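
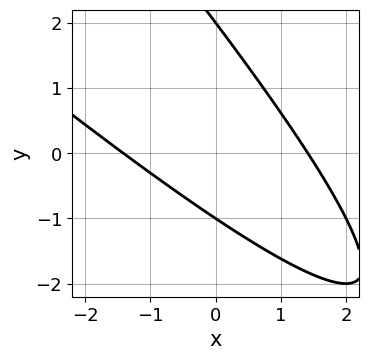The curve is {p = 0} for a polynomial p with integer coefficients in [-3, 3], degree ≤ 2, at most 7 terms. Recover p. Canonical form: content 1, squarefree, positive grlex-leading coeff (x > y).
1. The degree is 2 — no degree-1 curve has this shape.
2. Observable constraints: the y-axis gridline crossings are at y ∈ {-1, 2}.
3. The integer polynomial consistent with all of this is the stated p.

x^2 + 2*x*y + y^2 - y - 2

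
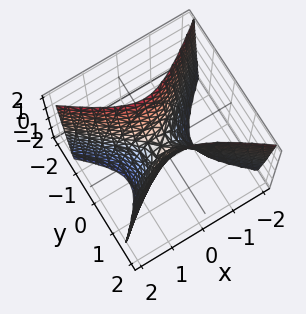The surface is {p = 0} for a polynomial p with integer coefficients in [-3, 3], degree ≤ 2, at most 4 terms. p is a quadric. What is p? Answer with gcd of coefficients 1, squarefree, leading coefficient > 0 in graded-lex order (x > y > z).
deg p = 2. A hyperbolic paraboloid; a quadric.
Symmetries: the y ↦ −y reflection is a symmetry, so y appears only in even powers; the x ↦ −x reflection is a symmetry, so x appears only in even powers.
Observable constraints: it meets the x-axis at x = 0 (among the integer gridlines); one y-axis crossing is at y = 0; it meets the z-axis at z = 0 (among the integer gridlines).
These observations pin down the coefficients.

2*x^2 - 3*y^2 + z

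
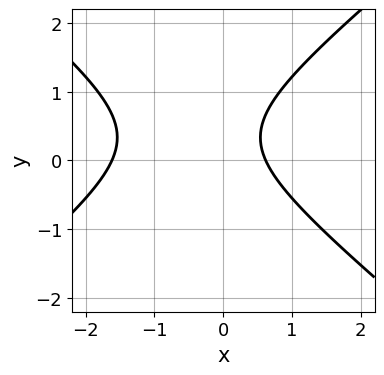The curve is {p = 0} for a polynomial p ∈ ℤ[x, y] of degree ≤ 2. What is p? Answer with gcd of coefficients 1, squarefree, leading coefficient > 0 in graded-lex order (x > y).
1. Degree: no degree-1 curve has this shape, so deg p = 2.
2. From the axis intercepts and sections: no y-intercept at any integer in the box.
3. Matching integer coefficients to the picture gives p.

2*x^2 - 3*y^2 + 2*x + 2*y - 2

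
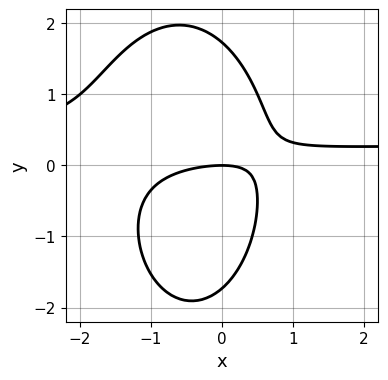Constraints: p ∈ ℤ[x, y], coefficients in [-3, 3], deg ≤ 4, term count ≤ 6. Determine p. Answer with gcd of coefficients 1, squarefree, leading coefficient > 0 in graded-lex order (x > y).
3*x^2*y + y^3 - x^2 + 3*x*y - 3*y

1. The degree is 3 — no degree-2 curve has this shape.
2. Checking where it meets the axes: it meets the x-axis at x = 0 (among the integer gridlines); it meets the y-axis at y = 0 (among the integer gridlines).
3. Assembling these constraints gives the stated polynomial.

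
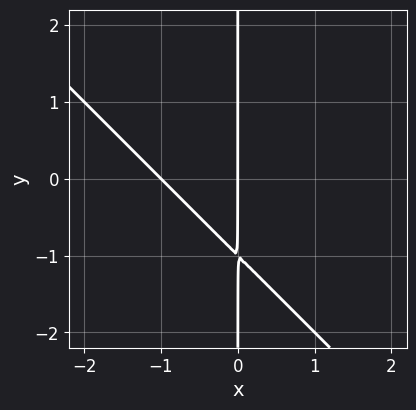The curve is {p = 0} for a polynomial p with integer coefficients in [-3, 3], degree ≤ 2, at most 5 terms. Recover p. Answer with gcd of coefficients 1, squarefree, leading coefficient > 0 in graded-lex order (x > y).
x^2 + x*y + x

Degree: a generic line meets the curve in up to 2 points, so deg p = 2.
Observable constraints: the x-axis gridline crossings are at x ∈ {-1, 0}; every point of the y-axis in the box is on the curve.
Matching integer coefficients to the picture gives p.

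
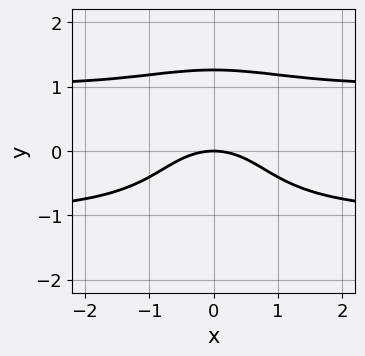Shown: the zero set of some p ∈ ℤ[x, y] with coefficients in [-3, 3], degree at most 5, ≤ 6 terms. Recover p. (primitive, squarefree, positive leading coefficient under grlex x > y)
First, deg p = 4. No degree-3 curve has this shape.
Then, symmetries: the x ↦ −x reflection is a symmetry, so x appears only in even powers.
Then, checking where it meets the axes: one y-axis crossing is at y = 0; one x-axis crossing is at x = 0.
Finally, fitting integer coefficients to these (and the overall shape) gives p.

x^2*y^2 + y^4 - x^2 - 2*y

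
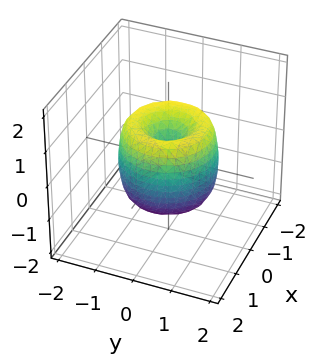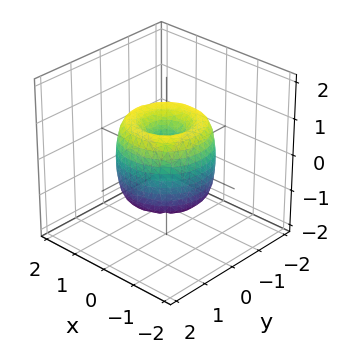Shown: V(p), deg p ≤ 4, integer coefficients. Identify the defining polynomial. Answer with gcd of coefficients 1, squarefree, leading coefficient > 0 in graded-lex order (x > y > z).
(a) Degree: the shape is more complex than any degree-3 surface, so deg p = 4.
(b) By symmetry, the z-axis is an axis of rotation, so x and y enter only as x² + y².
(c) Against the integer gridlines: a circular section at z = 1 has radius between 0 and 1; one y-axis crossing is at y = 0; it meets the x-axis at x = 0 (among the integer gridlines); one z-axis crossing is at z = 0.
(d) Fitting integer coefficients to these (and the overall shape) gives p.

2*x^4 + 4*x^2*y^2 + 2*y^4 - 3*x^2 - 3*y^2 + z^2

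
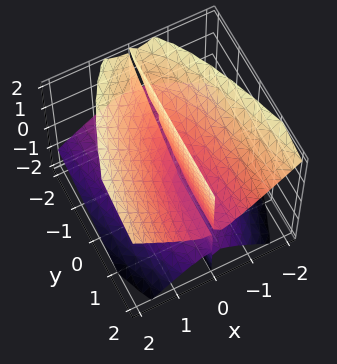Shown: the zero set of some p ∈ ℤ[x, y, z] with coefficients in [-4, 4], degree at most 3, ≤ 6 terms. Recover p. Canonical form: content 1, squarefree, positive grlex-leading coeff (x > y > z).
3*x^3 - 2*x*y*z - 3*x*z^2 + x*z

First, the picture has 3 separate pieces.
Next, the degree is 3 — no degree-2 surface has this shape.
Next, from the visible intercepts: every point of the z-axis in the box is on the surface; the visible y-axis segment lies entirely on the surface; one x-axis crossing is at x = 0.
Finally, matching integer coefficients to the picture gives p.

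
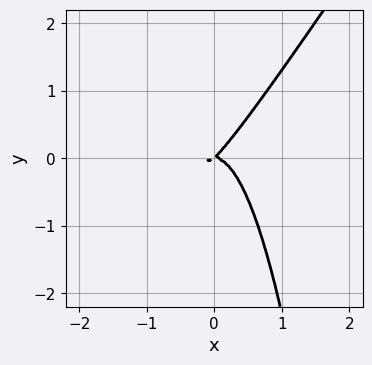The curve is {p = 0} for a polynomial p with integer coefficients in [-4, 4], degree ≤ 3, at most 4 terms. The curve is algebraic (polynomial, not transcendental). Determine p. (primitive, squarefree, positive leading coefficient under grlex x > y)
3*x^3 - 2*x^2*y + x*y - y^2

(a) Degree: no degree-2 curve has this shape, so deg p = 3.
(b) From the axis intercepts and sections: one y-axis crossing is at y = 0; it crosses the x-axis at the gridline x = 0.
(c) Fitting integer coefficients to these (and the overall shape) gives p.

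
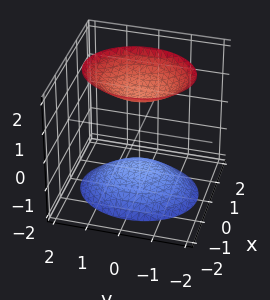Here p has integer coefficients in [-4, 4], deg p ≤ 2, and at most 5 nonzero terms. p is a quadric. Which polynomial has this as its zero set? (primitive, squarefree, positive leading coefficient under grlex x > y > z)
3*x^2 + 2*y^2 - 2*z^2 + 3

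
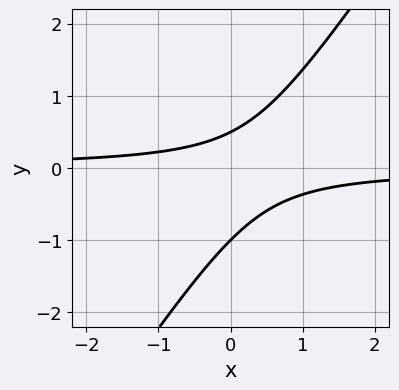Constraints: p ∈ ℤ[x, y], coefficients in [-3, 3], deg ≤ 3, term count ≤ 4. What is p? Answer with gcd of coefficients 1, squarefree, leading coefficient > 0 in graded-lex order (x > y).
3*x*y - 2*y^2 - y + 1

Degree: no degree-1 curve has this shape, so deg p = 2.
Checking where it meets the axes: it crosses the y-axis at the gridline y = -1; it misses every integer gridline on the x-axis.
Together with the visible shape, these determine p as stated.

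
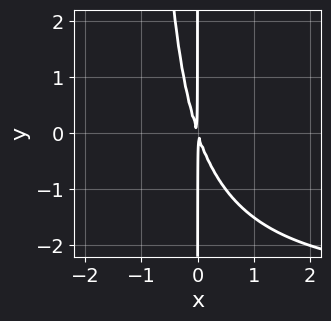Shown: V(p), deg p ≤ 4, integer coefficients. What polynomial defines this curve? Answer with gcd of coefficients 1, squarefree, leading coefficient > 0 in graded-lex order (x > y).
x^2*y + 3*x^2 + x*y

1. deg p = 3. No degree-2 curve has this shape.
2. Against the integer gridlines: every point of the y-axis in the box is on the curve.
3. Solving for integer coefficients yields p as stated.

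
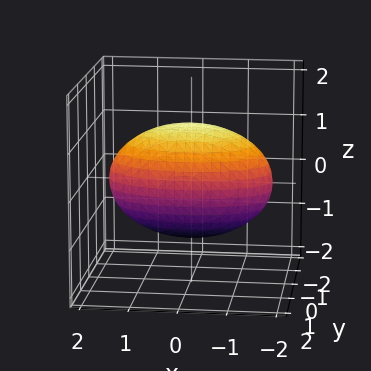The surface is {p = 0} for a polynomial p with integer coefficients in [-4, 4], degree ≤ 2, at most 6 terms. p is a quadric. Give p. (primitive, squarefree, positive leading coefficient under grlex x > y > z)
x^2 + 3*y^2 + 2*z^2 - 3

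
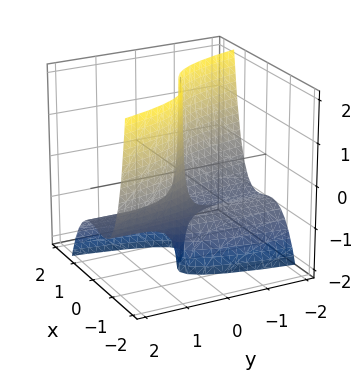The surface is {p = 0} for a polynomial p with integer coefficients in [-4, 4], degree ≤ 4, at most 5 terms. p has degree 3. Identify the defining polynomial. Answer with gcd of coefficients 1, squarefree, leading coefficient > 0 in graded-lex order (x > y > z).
(a) deg p = 3.
(b) From the visible intercepts: the visible z-axis segment lies entirely on the surface; it meets the y-axis at y = 0 (among the integer gridlines); one x-axis crossing is at x = 0.
(c) These observations pin down the coefficients.

3*x^3 + x*z + 2*y*z + 2*y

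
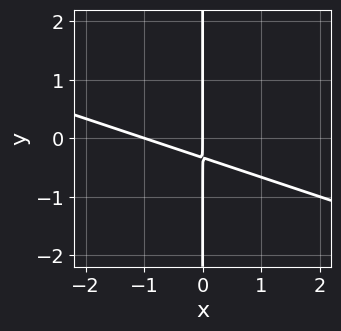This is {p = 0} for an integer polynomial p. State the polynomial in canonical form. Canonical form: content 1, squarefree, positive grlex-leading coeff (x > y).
x^2 + 3*x*y + x

1. deg p = 2. A generic line meets the curve in up to 2 points.
2. From the visible intercepts: the visible y-axis segment lies entirely on the curve; the x-axis gridline crossings are at x ∈ {-1, 0}.
3. Putting this together gives p.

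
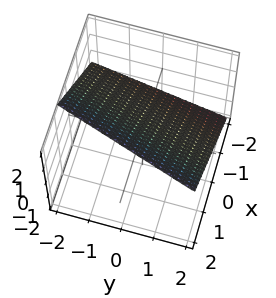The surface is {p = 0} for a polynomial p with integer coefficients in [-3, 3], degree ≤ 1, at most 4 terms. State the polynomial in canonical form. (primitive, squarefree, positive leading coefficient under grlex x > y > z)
1. Degree: every cross-section is a straight line — this is a plane, so deg p = 1.
2. Against the integer gridlines: one y-axis crossing is at y = 2.
3. Assembling these constraints gives the stated polynomial.

3*x - y - 3*z + 2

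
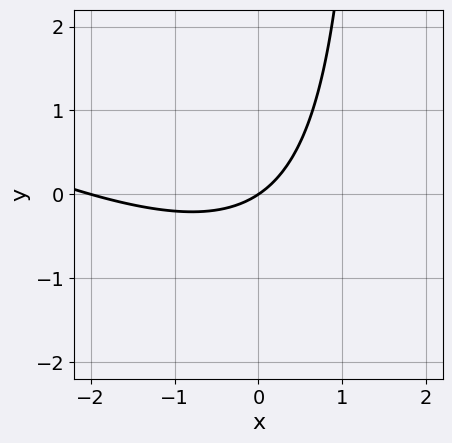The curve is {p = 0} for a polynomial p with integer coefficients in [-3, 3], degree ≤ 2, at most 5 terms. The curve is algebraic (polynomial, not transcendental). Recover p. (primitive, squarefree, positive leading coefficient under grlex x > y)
First, degree: no degree-1 curve has this shape, so deg p = 2.
Then, from the axis intercepts and sections: among the integer gridlines, it crosses the x-axis at x ∈ {-2, 0}; one y-axis crossing is at y = 0.
Finally, the integer polynomial consistent with all of this is the stated p.

x^2 + 2*x*y + 2*x - 3*y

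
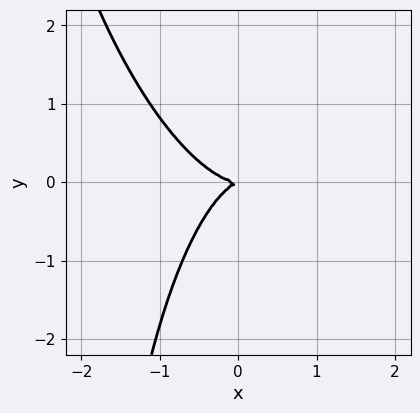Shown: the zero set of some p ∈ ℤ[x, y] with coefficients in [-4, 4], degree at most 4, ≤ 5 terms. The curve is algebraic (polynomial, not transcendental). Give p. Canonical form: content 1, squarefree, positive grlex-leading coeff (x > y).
(a) The degree is 3 — a generic line meets the curve in up to 3 points.
(b) From the axis intercepts and sections: it meets the x-axis at x = 0 (among the integer gridlines); one y-axis crossing is at y = 0.
(c) Matching integer coefficients to the picture gives p.

3*x^3 + x^2*y + x*y^2 - x*y + 3*y^2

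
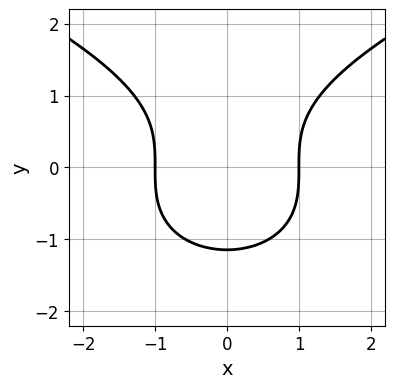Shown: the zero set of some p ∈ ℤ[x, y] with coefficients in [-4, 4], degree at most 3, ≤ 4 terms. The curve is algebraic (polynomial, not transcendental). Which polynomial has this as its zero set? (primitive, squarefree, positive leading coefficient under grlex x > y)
(a) Degree: the shape is more complex than any degree-2 curve, so deg p = 3.
(b) Symmetries: the x ↦ −x reflection is a symmetry, so x appears only in even powers.
(c) Reading off the gridlines: the x-axis gridline crossings are at x ∈ {-1, 1}.
(d) These observations pin down the coefficients.

2*y^3 - 3*x^2 + 3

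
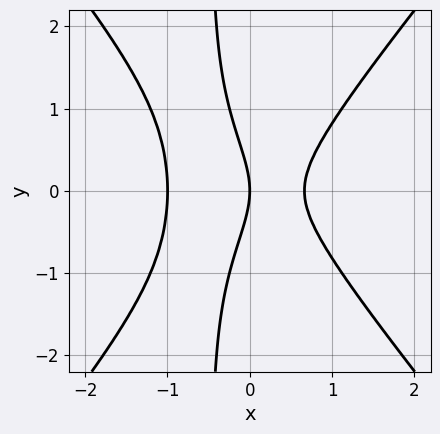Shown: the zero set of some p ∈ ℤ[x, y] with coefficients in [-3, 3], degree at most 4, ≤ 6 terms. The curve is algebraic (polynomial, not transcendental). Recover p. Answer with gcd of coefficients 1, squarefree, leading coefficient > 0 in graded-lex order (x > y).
3*x^3 - 2*x*y^2 + x^2 - y^2 - 2*x

First, deg p = 3. A generic line meets the curve in up to 3 points.
Next, symmetries: it's symmetric under y → −y, forcing even powers of y.
Next, from the visible intercepts: it meets the y-axis at y = 0 (among the integer gridlines); the x-axis gridline crossings are at x ∈ {-1, 0}.
Finally, solving for integer coefficients yields p as stated.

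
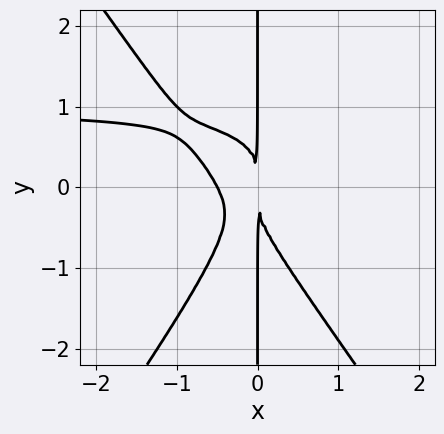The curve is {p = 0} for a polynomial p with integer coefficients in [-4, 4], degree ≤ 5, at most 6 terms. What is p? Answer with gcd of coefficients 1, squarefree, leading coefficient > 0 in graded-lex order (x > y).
First, the degree is 4 — the shape is more complex than any degree-3 curve.
Then, from the axis intercepts and sections: every point of the y-axis in the box is on the curve.
Finally, together with the visible shape, these determine p as stated.

2*x^3*y - x*y^3 - 2*x^3 - x^2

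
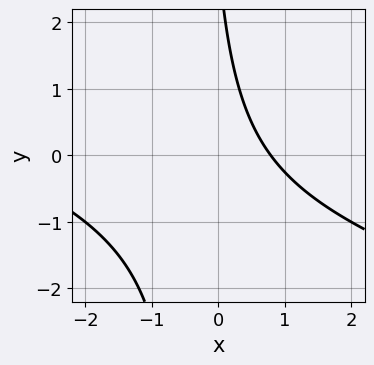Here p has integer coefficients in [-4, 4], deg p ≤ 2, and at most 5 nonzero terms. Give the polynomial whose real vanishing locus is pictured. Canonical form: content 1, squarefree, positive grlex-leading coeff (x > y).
x^2 + 3*x*y + 3*x + y - 3

First, deg p = 2. The shape is more complex than any degree-1 curve.
Then, observable constraints: it misses every integer gridline on the y-axis.
Finally, matching integer coefficients to the picture gives p.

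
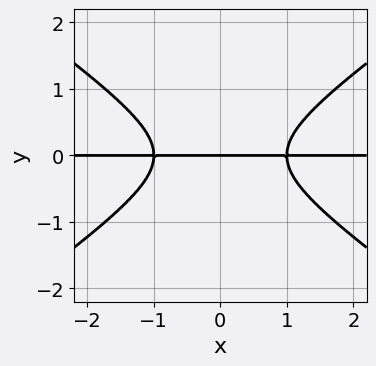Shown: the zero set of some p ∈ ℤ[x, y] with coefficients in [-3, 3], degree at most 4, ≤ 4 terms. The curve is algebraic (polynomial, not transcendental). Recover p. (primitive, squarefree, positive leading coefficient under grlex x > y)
x^2*y - 2*y^3 - y

1. deg p = 3. A generic line meets the curve in up to 3 points.
2. Symmetries: it's symmetric under x → −x, forcing even powers of x.
3. From the visible intercepts: it crosses the y-axis at the gridline y = 0; the visible x-axis segment lies entirely on the curve.
4. Matching integer coefficients to the picture gives p.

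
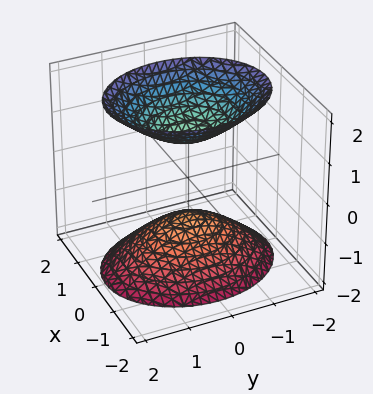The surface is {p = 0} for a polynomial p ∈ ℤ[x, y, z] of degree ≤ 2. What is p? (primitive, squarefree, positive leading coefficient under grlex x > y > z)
(a) There are 2 components.
(b) The degree is 2 — two separate bowl-shaped sheets opening away from each other; a quadric.
(c) Symmetries: mirror symmetry x ↦ −x ⇒ only even powers of x; the y ↦ −y reflection is a symmetry, so y appears only in even powers; the z ↦ −z reflection is a symmetry, so z appears only in even powers.
(d) From the visible intercepts: it misses every integer gridline on the y-axis; it misses every integer gridline on the x-axis.
(e) Solving for integer coefficients yields p as stated.

3*x^2 + 2*y^2 - 2*z^2 + 2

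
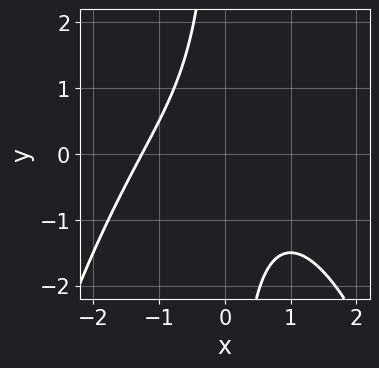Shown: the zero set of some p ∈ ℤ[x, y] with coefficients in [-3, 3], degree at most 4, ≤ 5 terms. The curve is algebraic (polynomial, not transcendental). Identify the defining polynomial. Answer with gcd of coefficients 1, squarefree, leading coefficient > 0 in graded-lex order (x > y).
x^3 + 2*x*y + 2

First, degree: no degree-2 curve has this shape, so deg p = 3.
Next, reading off the gridlines: no y-intercept at any integer in the box.
Finally, these observations pin down the coefficients.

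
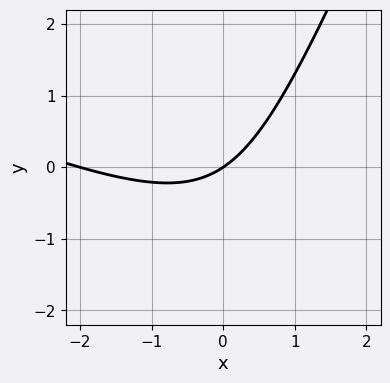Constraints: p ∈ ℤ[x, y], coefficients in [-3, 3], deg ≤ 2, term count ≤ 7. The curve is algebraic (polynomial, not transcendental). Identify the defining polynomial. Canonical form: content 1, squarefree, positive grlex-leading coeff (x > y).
deg p = 2. No degree-1 curve has this shape.
From the axis intercepts and sections: it crosses the y-axis at the gridline y = 0; the x-axis gridline crossings are at x ∈ {-2, 0}.
Matching integer coefficients to the picture gives p.

x^2 + 2*x*y - y^2 + 2*x - 3*y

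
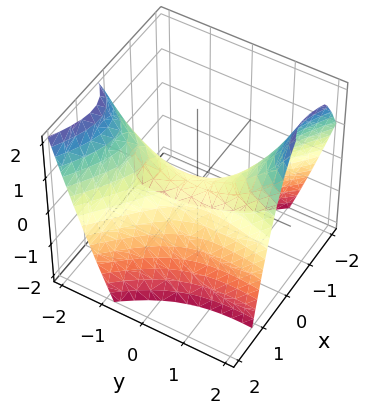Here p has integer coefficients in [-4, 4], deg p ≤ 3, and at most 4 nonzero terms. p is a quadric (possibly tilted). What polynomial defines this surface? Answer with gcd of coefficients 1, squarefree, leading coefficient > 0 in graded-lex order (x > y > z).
3*x^2 + 3*x*y - y^2 + 3*z

1. deg p = 2. No degree-1 surface has this shape.
2. Against the integer gridlines: it crosses the z-axis at the gridline z = 0; one x-axis crossing is at x = 0; it crosses the y-axis at the gridline y = 0.
3. Together with the visible shape, these determine p as stated.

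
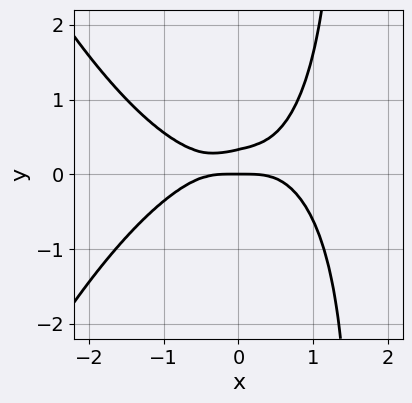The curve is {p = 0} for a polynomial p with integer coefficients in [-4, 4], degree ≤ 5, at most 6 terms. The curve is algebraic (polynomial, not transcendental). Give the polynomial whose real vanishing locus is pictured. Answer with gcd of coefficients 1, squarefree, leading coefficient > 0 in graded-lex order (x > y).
x^4 + 2*x*y^2 - 3*y^2 + y

(a) deg p = 4.
(b) From the visible intercepts: it meets the y-axis at y = 0 (among the integer gridlines); it meets the x-axis at x = 0 (among the integer gridlines).
(c) Putting this together gives p.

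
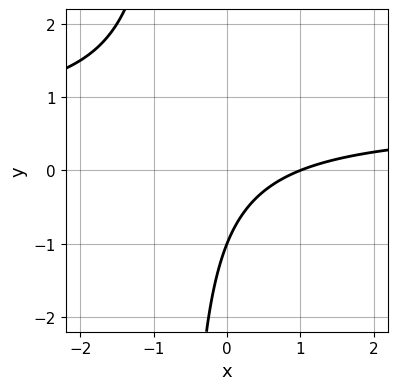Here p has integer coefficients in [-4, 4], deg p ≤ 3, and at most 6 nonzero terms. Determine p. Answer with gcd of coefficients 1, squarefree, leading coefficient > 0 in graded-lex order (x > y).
3*x*y - 2*x + 2*y + 2

1. deg p = 2.
2. From the visible intercepts: it meets the y-axis at y = -1 (among the integer gridlines); it meets the x-axis at x = 1 (among the integer gridlines).
3. These observations pin down the coefficients.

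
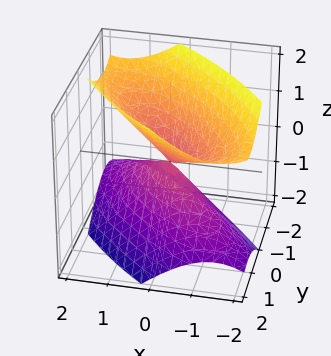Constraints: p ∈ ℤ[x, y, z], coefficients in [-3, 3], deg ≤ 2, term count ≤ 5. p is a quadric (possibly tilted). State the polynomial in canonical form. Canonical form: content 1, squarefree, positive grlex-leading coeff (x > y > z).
(a) The picture has 2 separate pieces. Treating them together as one polynomial.
(b) deg p = 2. The shape is more complex than any degree-1 surface.
(c) From the axis intercepts and sections: it crosses the y-axis at the gridline y = 0; it meets the x-axis at x = 0 (among the integer gridlines); one z-axis crossing is at z = 0.
(d) Together with the visible shape, these determine p as stated.

2*x^2 + 3*x*y + 2*y^2 - 2*z^2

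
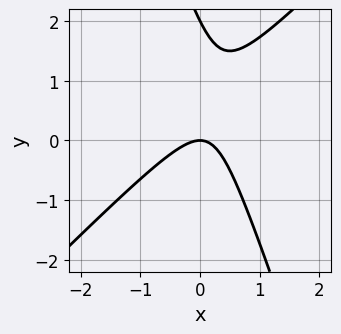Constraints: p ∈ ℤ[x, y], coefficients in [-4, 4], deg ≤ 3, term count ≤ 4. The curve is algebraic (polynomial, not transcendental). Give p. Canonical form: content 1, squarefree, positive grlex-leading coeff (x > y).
3*x^2 - 2*x*y - y^2 + 2*y

(a) deg p = 2.
(b) Against the integer gridlines: one x-axis crossing is at x = 0; among the integer gridlines, it crosses the y-axis at y ∈ {0, 2}.
(c) Together with the visible shape, these determine p as stated.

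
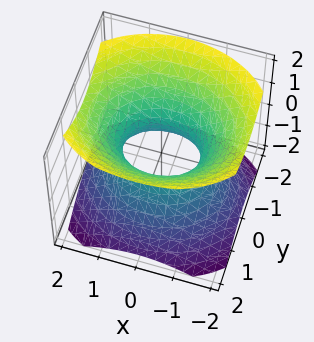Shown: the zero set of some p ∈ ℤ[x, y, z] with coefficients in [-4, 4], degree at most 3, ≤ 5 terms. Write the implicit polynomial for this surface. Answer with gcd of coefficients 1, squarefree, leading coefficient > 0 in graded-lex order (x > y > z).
The degree is 2 — one connected sheet with a waist; a quadric.
Symmetries: it's symmetric under z → −z, forcing even powers of z; the x ↦ −x reflection is a symmetry, so x appears only in even powers; the y ↦ −y reflection is a symmetry, so y appears only in even powers.
Reading off the gridlines: no z-intercept at any integer in the box; the x-axis gridline crossings are at x ∈ {-1, 1}.
Fitting integer coefficients to these (and the overall shape) gives p.

2*x^2 + 3*y^2 - 3*z^2 - 2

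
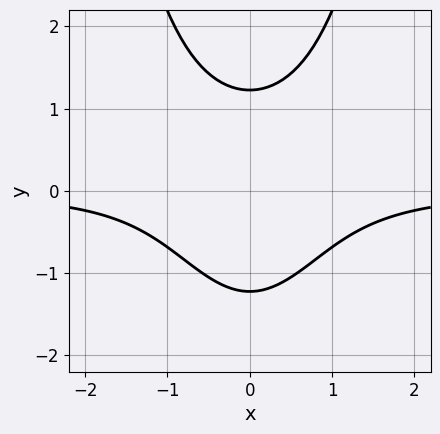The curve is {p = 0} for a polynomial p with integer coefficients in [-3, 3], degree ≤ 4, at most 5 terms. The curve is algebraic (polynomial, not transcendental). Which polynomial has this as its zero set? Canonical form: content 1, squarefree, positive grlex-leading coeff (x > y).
1. Degree: the shape is more complex than any degree-2 curve, so deg p = 3.
2. Symmetries: the x ↦ −x reflection is a symmetry, so x appears only in even powers.
3. Reading off the gridlines: the curve avoids every integer x-axis point in the box.
4. Matching integer coefficients to the picture gives p.

3*x^2*y - 2*y^2 + 3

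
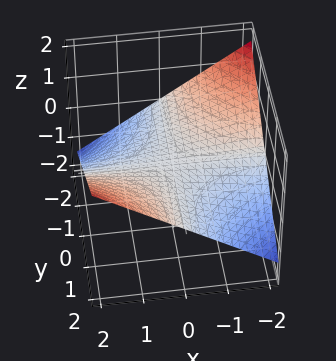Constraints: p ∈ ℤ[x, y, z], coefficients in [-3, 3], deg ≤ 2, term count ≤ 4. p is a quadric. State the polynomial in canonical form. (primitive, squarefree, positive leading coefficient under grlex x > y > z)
First, degree: a hyperbolic paraboloid; a quadric, so deg p = 2.
Then, from the axis intercepts and sections: the visible x-axis segment lies entirely on the surface; it crosses the z-axis at the gridline z = 0; the visible y-axis segment lies entirely on the surface.
Finally, together with the visible shape, these determine p as stated.

x*y - 3*z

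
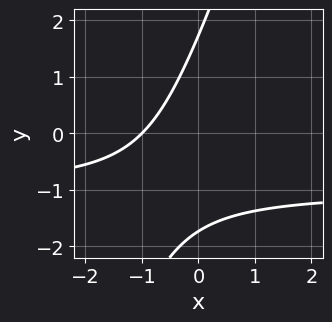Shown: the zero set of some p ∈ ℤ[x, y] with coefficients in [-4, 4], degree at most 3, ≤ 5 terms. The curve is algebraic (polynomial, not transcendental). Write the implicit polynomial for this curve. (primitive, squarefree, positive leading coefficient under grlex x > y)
1. The degree is 2 — no degree-1 curve has this shape.
2. Checking where it meets the axes: it crosses the x-axis at the gridline x = -1.
3. Solving for integer coefficients yields p as stated.

3*x*y - y^2 + 3*x + 3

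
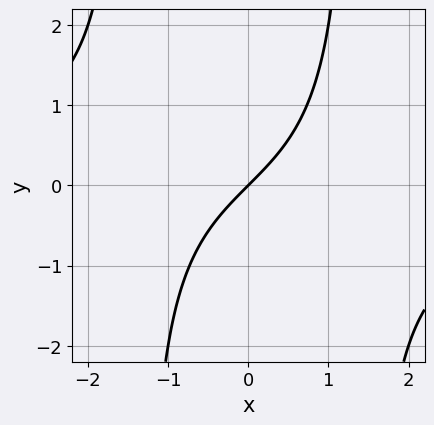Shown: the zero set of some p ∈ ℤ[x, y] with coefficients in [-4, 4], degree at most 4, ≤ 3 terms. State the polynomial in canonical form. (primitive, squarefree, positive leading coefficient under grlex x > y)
The degree is 3 — a generic line meets the curve in up to 3 points.
Against the integer gridlines: it crosses the x-axis at the gridline x = 0; one y-axis crossing is at y = 0.
Putting this together gives p.

x^2*y + 2*x - 2*y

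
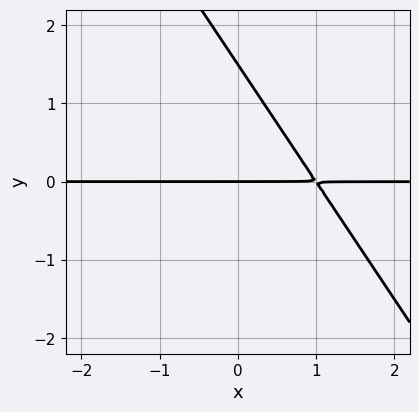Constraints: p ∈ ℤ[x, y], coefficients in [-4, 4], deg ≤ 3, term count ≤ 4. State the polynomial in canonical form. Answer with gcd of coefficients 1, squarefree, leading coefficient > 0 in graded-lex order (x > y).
1. The degree is 2 — no degree-1 curve has this shape.
2. Reading off the gridlines: every point of the x-axis in the box is on the curve; it crosses the y-axis at the gridline y = 0.
3. Fitting integer coefficients to these (and the overall shape) gives p.

3*x*y + 2*y^2 - 3*y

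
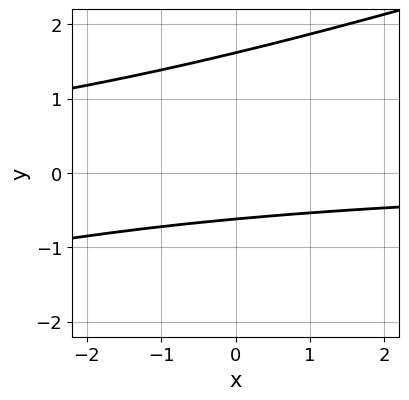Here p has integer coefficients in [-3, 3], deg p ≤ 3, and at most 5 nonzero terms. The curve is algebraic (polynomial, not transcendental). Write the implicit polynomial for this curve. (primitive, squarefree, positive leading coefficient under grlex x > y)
(a) The degree is 2 — a generic line meets the curve in up to 2 points.
(b) From the axis intercepts and sections: no x-intercept at any integer in the box.
(c) Putting this together gives p.

x*y - 3*y^2 + 3*y + 3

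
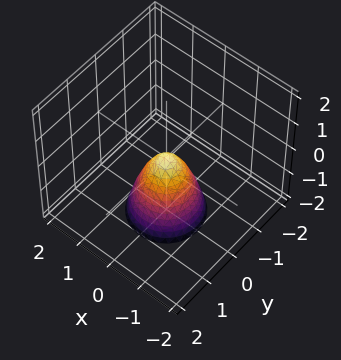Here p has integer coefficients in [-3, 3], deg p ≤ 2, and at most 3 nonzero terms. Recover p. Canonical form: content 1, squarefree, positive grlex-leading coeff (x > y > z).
1. The degree is 2 — a paraboloid; a quadric.
2. Symmetries: the surface is invariant under rotation about z: p = q(x² + y², z).
3. From the axis intercepts and sections: one x-axis crossing is at x = 0; one y-axis crossing is at y = 0.
4. Together with the visible shape, these determine p as stated.

2*x^2 + 2*y^2 + z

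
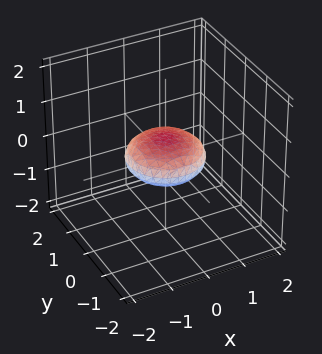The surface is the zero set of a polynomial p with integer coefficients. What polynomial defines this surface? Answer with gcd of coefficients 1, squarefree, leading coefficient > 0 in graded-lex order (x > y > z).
x^2 + y^2 + 3*z^2 - 1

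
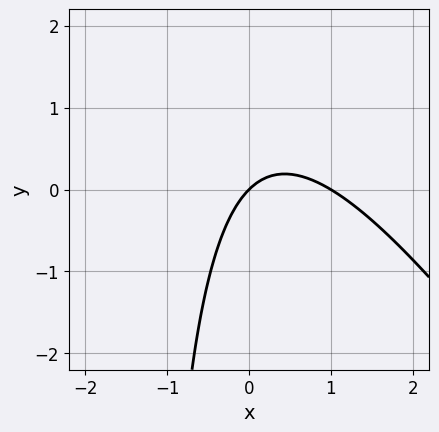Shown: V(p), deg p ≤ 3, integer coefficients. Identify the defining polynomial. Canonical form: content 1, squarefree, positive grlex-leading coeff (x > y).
3*x^2 + 2*x*y - 3*x + 3*y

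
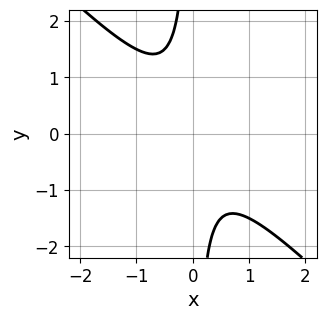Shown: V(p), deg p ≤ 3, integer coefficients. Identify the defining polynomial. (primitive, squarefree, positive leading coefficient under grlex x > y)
2*x^2 + 2*x*y + 1

(a) deg p = 2.
(b) Observable constraints: the curve avoids every integer x-axis point in the box; the curve avoids every integer y-axis point in the box.
(c) Assembling these constraints gives the stated polynomial.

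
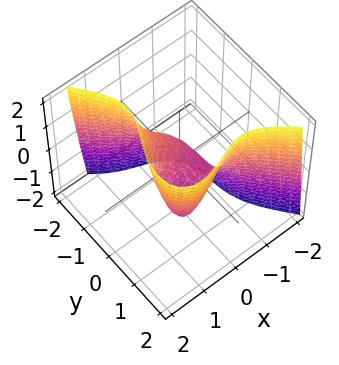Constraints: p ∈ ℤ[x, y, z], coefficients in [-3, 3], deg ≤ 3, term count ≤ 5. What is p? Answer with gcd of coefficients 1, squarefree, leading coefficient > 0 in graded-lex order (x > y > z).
First, the degree is 3 — a generic line meets the surface in up to 3 points.
Then, against the integer gridlines: one z-axis crossing is at z = 0; among the integer gridlines, it crosses the y-axis at y ∈ {-1, 0, 1}; it meets the x-axis at x = 0 (among the integer gridlines).
Finally, fitting integer coefficients to these (and the overall shape) gives p.

3*x^3 + 2*y^3 - 3*x*y - 2*y - 2*z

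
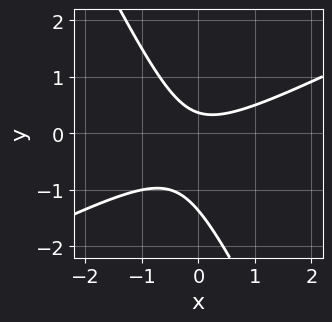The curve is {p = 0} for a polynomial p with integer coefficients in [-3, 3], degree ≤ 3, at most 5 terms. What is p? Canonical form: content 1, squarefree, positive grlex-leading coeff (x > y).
First, the degree is 2 — a generic line meets the curve in up to 2 points.
Then, from the axis intercepts and sections: the curve avoids every integer x-axis point in the box.
Finally, the integer polynomial consistent with all of this is the stated p.

2*x^2 - 3*x*y - 2*y^2 - 2*y + 1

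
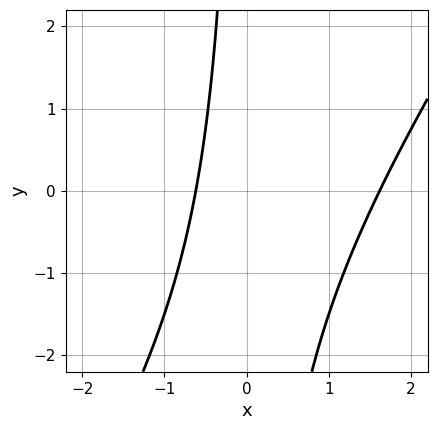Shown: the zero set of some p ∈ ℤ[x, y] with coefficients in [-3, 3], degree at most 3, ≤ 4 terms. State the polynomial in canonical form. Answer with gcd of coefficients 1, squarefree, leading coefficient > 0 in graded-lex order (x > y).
3*x^2 - 2*x*y - 3*x - 3

1. The degree is 2 — no degree-1 curve has this shape.
2. Checking where it meets the axes: it misses every integer gridline on the y-axis.
3. Matching integer coefficients to the picture gives p.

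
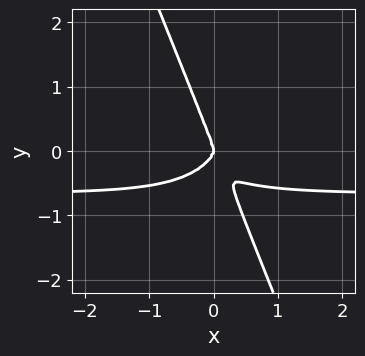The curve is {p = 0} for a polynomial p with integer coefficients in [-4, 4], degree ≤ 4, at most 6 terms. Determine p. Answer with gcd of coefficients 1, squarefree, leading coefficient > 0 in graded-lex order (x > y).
3*x^3*y + 2*x*y^3 + y^4 + 2*x^3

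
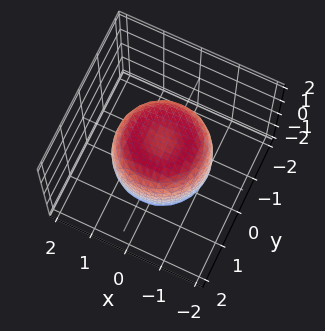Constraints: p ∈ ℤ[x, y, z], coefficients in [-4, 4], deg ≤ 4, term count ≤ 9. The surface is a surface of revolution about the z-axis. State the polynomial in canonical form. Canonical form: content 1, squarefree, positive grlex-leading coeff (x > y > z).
x^4 + 2*x^2*y^2 + y^4 - x^2 - y^2 + z^2 - 1

1. The degree is 4 — no degree-3 surface has this shape.
2. Symmetry: the z-axis is an axis of rotation, so x and y enter only as x² + y².
3. Observable constraints: a circular section at z = -1 has radius exactly 1; among the integer gridlines, it crosses the z-axis at z ∈ {-1, 1}.
4. Putting this together gives p.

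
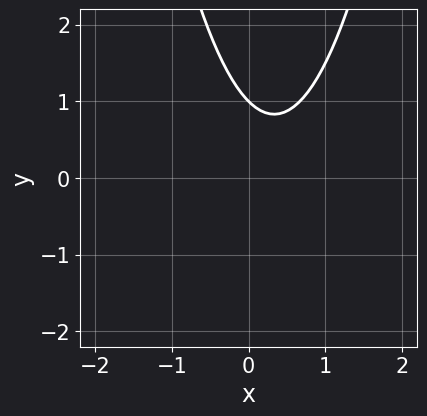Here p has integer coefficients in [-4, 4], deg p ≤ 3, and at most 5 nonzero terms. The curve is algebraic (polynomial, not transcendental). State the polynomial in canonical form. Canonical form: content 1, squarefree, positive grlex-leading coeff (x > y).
First, deg p = 2. The shape is more complex than any degree-1 curve.
Next, from the visible intercepts: one y-axis crossing is at y = 1; no x-intercept at any integer in the box.
Finally, assembling these constraints gives the stated polynomial.

3*x^2 - 2*x - 2*y + 2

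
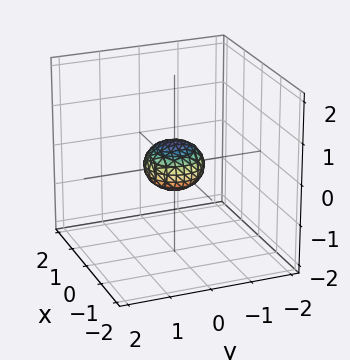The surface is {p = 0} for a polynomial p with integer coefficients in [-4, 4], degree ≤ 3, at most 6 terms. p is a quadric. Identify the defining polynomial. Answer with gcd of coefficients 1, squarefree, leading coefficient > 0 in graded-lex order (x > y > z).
2*x^2 + 2*y^2 + 3*z^2 - 1

First, the degree is 2 — bounded and convex; a quadric.
Then, symmetry: every cross-section ⟂ z is a circle, so x, y appear only via x² + y²; the z ↦ −z reflection is a symmetry, so z appears only in even powers.
Next, against the integer gridlines: a circular section at z = 0 has radius between 0 and 1.
Finally, assembling these constraints gives the stated polynomial.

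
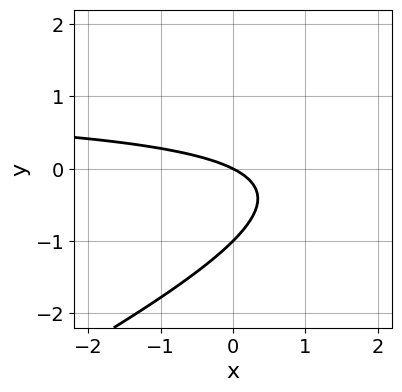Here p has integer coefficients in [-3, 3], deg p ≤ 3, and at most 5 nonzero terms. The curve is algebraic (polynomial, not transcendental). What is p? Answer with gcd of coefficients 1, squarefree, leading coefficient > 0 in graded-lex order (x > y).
1. deg p = 2. A generic line meets the curve in up to 2 points.
2. From the axis intercepts and sections: the y-axis gridline crossings are at y ∈ {-1, 0}; it crosses the x-axis at the gridline x = 0.
3. The integer polynomial consistent with all of this is the stated p.

x*y - 2*y^2 - x - 2*y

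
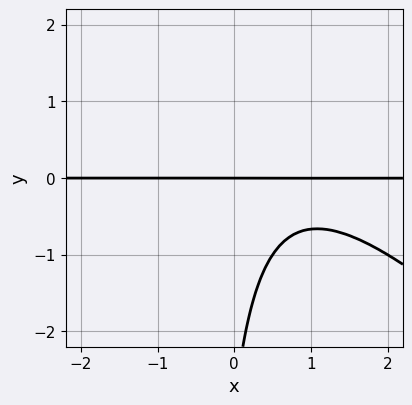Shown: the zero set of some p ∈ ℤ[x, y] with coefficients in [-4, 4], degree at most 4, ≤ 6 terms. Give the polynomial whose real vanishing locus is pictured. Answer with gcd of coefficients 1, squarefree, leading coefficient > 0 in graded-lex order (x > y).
2*x^2*y + 2*x*y^2 - 3*x*y + y^2 + 3*y

1. Degree: the shape is more complex than any degree-2 curve, so deg p = 3.
2. From the axis intercepts and sections: every point of the x-axis in the box is on the curve; it crosses the y-axis at the gridline y = 0.
3. These observations pin down the coefficients.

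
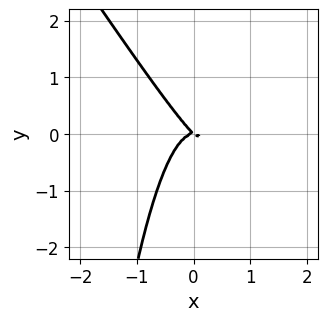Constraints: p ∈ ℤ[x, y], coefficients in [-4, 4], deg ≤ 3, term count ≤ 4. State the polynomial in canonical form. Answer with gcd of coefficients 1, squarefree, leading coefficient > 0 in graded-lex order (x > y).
First, deg p = 3.
Next, reading off the gridlines: one x-axis crossing is at x = 0; it meets the y-axis at y = 0 (among the integer gridlines).
Finally, assembling these constraints gives the stated polynomial.

3*x^3 + 2*x^2*y + x*y + y^2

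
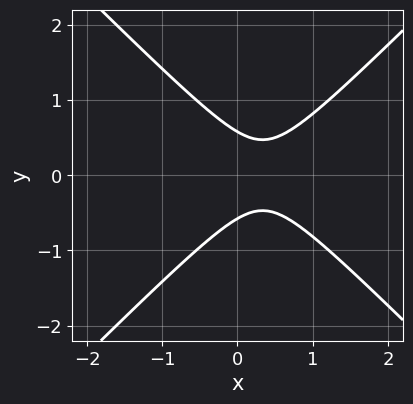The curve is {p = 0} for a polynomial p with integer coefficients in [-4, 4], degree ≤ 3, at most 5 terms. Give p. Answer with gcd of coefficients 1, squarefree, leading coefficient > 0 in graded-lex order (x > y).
3*x^2 - 3*y^2 - 2*x + 1

(a) The degree is 2 — no degree-1 curve has this shape.
(b) Symmetries: the y ↦ −y reflection is a symmetry, so y appears only in even powers.
(c) Checking where it meets the axes: the curve avoids every integer x-axis point in the box.
(d) Putting this together gives p.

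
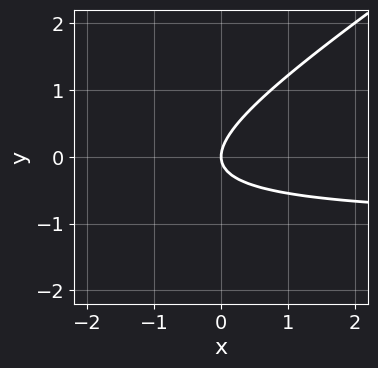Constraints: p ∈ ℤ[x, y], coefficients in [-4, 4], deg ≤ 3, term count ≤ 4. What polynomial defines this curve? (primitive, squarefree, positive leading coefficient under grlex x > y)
The degree is 2 — no degree-1 curve has this shape.
Observable constraints: it crosses the y-axis at the gridline y = 0; it crosses the x-axis at the gridline x = 0.
Assembling these constraints gives the stated polynomial.

2*x*y - 3*y^2 + 2*x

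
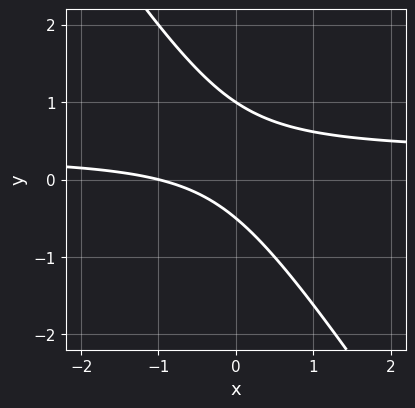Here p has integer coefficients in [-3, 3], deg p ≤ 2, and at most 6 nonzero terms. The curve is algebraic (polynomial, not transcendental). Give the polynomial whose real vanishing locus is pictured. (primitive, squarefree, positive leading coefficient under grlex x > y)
3*x*y + 2*y^2 - x - y - 1

1. Degree: a generic line meets the curve in up to 2 points, so deg p = 2.
2. From the visible intercepts: one x-axis crossing is at x = -1; it crosses the y-axis at the gridline y = 1.
3. Putting this together gives p.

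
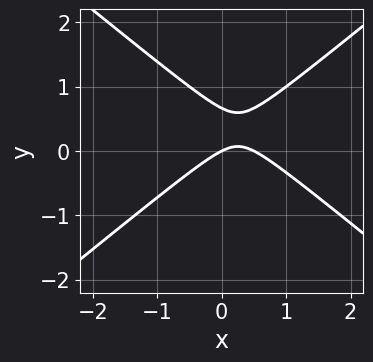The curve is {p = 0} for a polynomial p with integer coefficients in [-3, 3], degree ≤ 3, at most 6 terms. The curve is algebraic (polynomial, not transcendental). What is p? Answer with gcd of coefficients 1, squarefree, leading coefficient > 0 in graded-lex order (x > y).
2*x^2 - 3*y^2 - x + 2*y

First, degree: the shape is more complex than any degree-1 curve, so deg p = 2.
Next, observable constraints: it crosses the y-axis at the gridline y = 0; it crosses the x-axis at the gridline x = 0.
Finally, putting this together gives p.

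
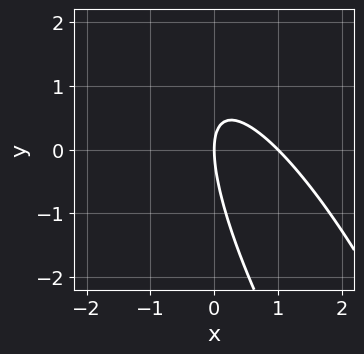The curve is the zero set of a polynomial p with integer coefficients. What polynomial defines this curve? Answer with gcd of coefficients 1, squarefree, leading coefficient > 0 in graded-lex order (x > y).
3*x^2 + 3*x*y + y^2 - 3*x

Degree: a generic line meets the curve in up to 2 points, so deg p = 2.
Against the integer gridlines: it crosses the y-axis at the gridline y = 0; the x-axis gridline crossings are at x ∈ {0, 1}.
Assembling these constraints gives the stated polynomial.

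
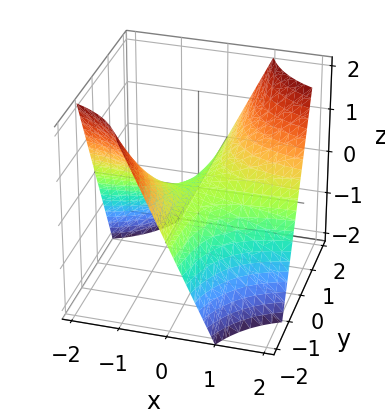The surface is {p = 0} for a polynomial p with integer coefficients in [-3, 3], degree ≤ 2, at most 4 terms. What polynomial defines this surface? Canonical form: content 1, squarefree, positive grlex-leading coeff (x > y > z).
x*y - z

1. The degree is 2 — a hyperbolic paraboloid; a quadric.
2. Reading off the gridlines: every point of the y-axis in the box is on the surface; the visible x-axis segment lies entirely on the surface; it meets the z-axis at z = 0 (among the integer gridlines).
3. These observations pin down the coefficients.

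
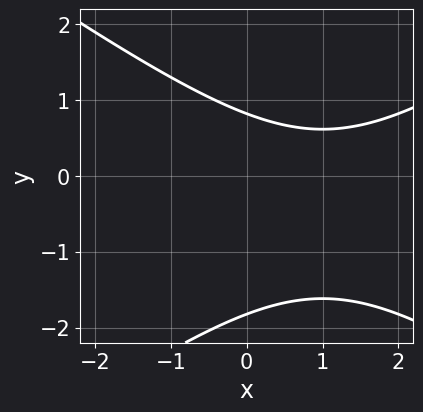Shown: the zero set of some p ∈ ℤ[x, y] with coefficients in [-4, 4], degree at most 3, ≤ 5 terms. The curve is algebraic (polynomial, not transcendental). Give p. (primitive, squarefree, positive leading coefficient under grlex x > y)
x^2 - 2*y^2 - 2*x - 2*y + 3

1. deg p = 2. No degree-1 curve has this shape.
2. From the axis intercepts and sections: it misses every integer gridline on the x-axis.
3. Fitting integer coefficients to these (and the overall shape) gives p.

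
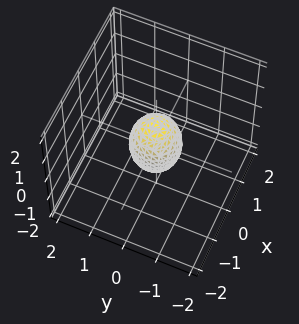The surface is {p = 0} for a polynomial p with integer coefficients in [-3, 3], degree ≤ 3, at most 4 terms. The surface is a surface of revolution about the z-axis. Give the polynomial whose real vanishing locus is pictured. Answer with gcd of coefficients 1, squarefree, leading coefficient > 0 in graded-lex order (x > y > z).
The degree is 2 — the shape is more complex than any degree-1 surface.
Symmetries: the surface is invariant under rotation about z: p = q(x² + y², z).
From the axis intercepts and sections: the z-axis gridline crossings are at z ∈ {-1, 1}; a circular section at z = 0 has radius between 0 and 1.
The integer polynomial consistent with all of this is the stated p.

2*x^2 + 2*y^2 + z^2 - 1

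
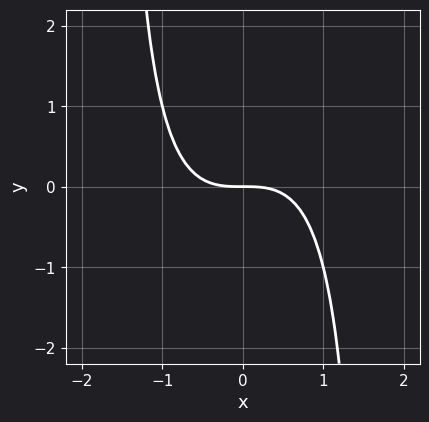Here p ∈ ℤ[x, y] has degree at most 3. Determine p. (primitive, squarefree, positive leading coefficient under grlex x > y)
2*x^3 - x^2*y + 3*y

1. deg p = 3. The shape is more complex than any degree-2 curve.
2. Observable constraints: one x-axis crossing is at x = 0; it crosses the y-axis at the gridline y = 0.
3. Together with the visible shape, these determine p as stated.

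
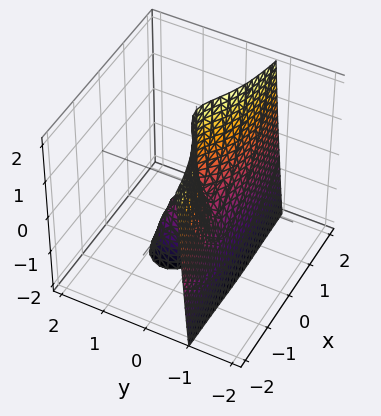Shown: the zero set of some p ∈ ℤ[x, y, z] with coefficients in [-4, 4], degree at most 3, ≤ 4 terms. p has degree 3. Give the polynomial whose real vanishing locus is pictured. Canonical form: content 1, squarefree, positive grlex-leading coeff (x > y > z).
First, there are 2 components.
Next, the degree is 3 — a generic line meets the surface in up to 3 points.
Then, observable constraints: one y-axis crossing is at y = 0; it meets the x-axis at x = 0 (among the integer gridlines).
Finally, putting this together gives p.

2*x^2*y + 2*y^3 + 2*x^2 + y*z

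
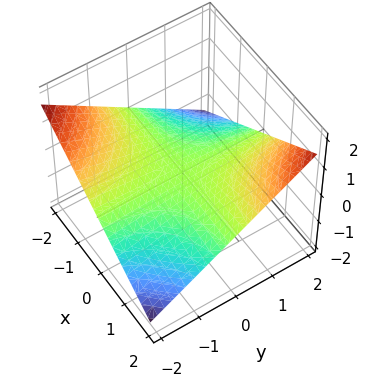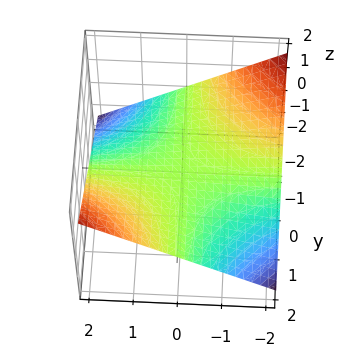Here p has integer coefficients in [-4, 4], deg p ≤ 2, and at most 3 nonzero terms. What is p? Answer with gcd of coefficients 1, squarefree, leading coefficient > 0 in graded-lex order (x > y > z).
Degree: a hyperbolic paraboloid; a quadric, so deg p = 2.
From the axis intercepts and sections: every point of the y-axis in the box is on the surface; every point of the x-axis in the box is on the surface; one z-axis crossing is at z = 0.
The integer polynomial consistent with all of this is the stated p.

x*y - 3*z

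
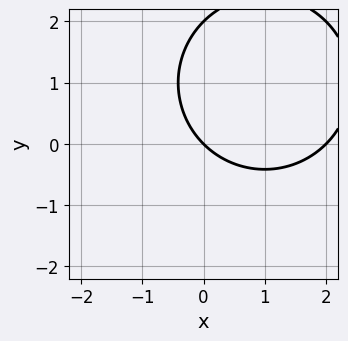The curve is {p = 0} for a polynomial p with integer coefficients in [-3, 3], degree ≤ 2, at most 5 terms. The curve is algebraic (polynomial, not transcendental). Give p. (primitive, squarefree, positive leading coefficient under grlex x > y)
x^2 + y^2 - 2*x - 2*y

The degree is 2 — the shape is more complex than any degree-1 curve.
From the axis intercepts and sections: the x-axis gridline crossings are at x ∈ {0, 2}; among the integer gridlines, it crosses the y-axis at y ∈ {0, 2}.
The integer polynomial consistent with all of this is the stated p.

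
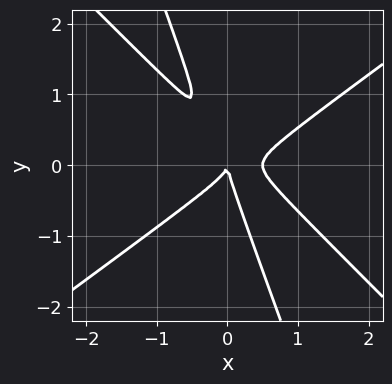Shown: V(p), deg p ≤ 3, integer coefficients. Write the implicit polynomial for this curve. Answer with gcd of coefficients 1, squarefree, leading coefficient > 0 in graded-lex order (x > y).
2*x^3 - 3*x*y^2 - y^3 - x^2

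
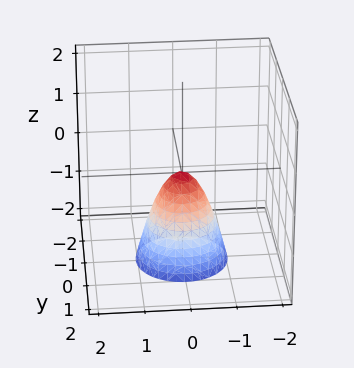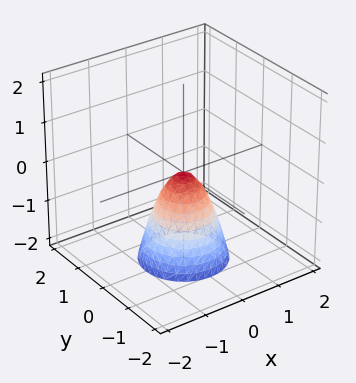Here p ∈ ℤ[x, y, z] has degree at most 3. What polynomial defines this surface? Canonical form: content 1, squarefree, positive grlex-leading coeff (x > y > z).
2*x^2 + 2*y^2 + z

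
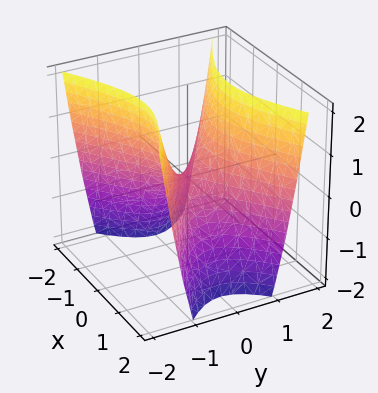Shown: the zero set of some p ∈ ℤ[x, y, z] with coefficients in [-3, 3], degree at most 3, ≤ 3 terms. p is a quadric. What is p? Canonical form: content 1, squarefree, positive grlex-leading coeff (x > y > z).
First, deg p = 2. A hyperbolic paraboloid; a quadric.
Then, symmetries: it's symmetric under y → −y, forcing even powers of y; the x ↦ −x reflection is a symmetry, so x appears only in even powers.
Next, against the integer gridlines: it crosses the x-axis at the gridline x = 0; one y-axis crossing is at y = 0.
Finally, fitting integer coefficients to these (and the overall shape) gives p.

x^2 - 2*y^2 + z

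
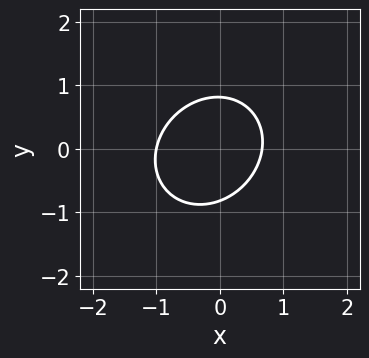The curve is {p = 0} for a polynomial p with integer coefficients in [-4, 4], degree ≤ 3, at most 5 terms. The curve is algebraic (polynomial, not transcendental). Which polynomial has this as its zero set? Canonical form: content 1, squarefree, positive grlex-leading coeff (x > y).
(a) deg p = 2.
(b) Checking where it meets the axes: it meets the x-axis at x = -1 (among the integer gridlines).
(c) The integer polynomial consistent with all of this is the stated p.

3*x^2 - x*y + 3*y^2 + x - 2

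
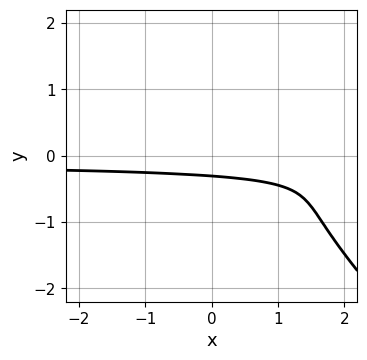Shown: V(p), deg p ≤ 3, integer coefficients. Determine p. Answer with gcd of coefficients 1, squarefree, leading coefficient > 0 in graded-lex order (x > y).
3*x*y^2 + 3*y^3 + 3*y + 1

(a) Degree: the shape is more complex than any degree-2 curve, so deg p = 3.
(b) Observable constraints: no x-intercept at any integer in the box.
(c) Fitting integer coefficients to these (and the overall shape) gives p.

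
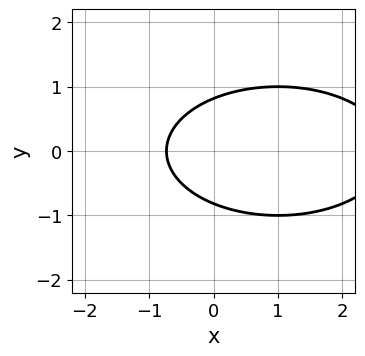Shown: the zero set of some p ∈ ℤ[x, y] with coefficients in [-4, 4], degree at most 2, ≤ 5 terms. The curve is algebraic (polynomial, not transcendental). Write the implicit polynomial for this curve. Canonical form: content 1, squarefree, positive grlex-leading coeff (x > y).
Degree: the shape is more complex than any degree-1 curve, so deg p = 2.
Symmetries: the y ↦ −y reflection is a symmetry, so y appears only in even powers.
These observations pin down the coefficients.

x^2 + 3*y^2 - 2*x - 2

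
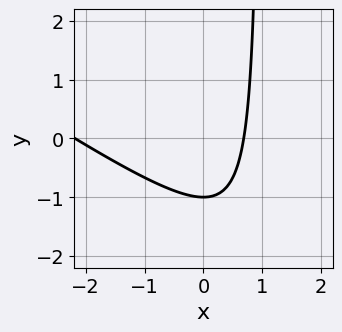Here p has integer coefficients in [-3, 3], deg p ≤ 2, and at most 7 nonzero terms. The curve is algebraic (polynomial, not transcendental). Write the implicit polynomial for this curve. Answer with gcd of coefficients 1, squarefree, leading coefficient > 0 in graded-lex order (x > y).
2*x^2 + 3*x*y + 3*x - 3*y - 3

Degree: a generic line meets the curve in up to 2 points, so deg p = 2.
Checking where it meets the axes: it crosses the y-axis at the gridline y = -1.
The integer polynomial consistent with all of this is the stated p.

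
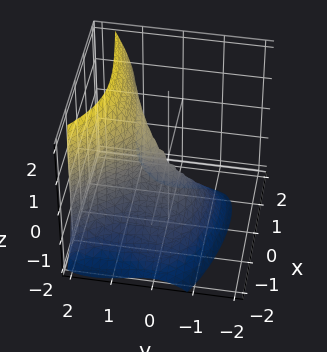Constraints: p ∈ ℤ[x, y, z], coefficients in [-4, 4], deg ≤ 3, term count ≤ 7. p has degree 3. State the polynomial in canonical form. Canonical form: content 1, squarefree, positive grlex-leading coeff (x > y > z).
First, deg p = 3. No degree-2 surface has this shape.
Next, from the visible intercepts: one x-axis crossing is at x = 0; it meets the y-axis at y = 0 (among the integer gridlines); it crosses the z-axis at the gridline z = 0.
Finally, matching integer coefficients to the picture gives p.

3*x*y^2 - x*z^2 + 3*y^3 - z^3 - 3*x^2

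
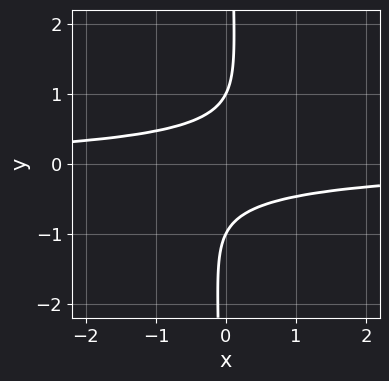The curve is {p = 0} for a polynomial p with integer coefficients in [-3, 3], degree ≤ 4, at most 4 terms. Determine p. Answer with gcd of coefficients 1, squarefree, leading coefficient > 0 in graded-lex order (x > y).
3*x*y^3 + x*y - y^2 + 1

(a) The degree is 4 — the shape is more complex than any degree-3 curve.
(b) Reading off the gridlines: among the integer gridlines, it crosses the y-axis at y ∈ {-1, 1}; it misses every integer gridline on the x-axis.
(c) Putting this together gives p.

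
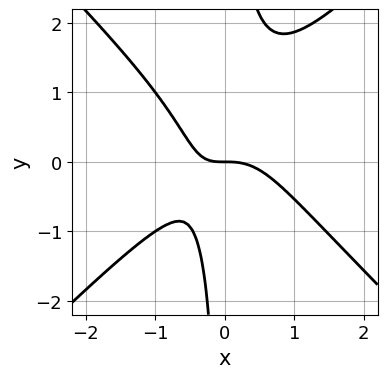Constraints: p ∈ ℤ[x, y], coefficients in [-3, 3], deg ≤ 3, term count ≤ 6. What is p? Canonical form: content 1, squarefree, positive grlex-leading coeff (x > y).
First, degree: a generic line meets the curve in up to 3 points, so deg p = 3.
Next, from the visible intercepts: one x-axis crossing is at x = 0; it crosses the y-axis at the gridline y = 0.
Finally, fitting integer coefficients to these (and the overall shape) gives p.

3*x^3 - 3*x*y^2 + 2*x*y + 2*y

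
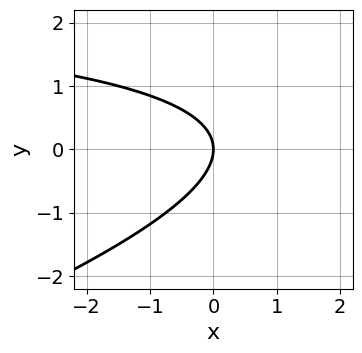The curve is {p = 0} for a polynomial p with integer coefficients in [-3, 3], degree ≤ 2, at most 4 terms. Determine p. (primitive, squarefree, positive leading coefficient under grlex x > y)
The degree is 2 — a generic line meets the curve in up to 2 points.
From the axis intercepts and sections: it meets the y-axis at y = 0 (among the integer gridlines); one x-axis crossing is at x = 0.
Fitting integer coefficients to these (and the overall shape) gives p.

x*y - 3*y^2 - 3*x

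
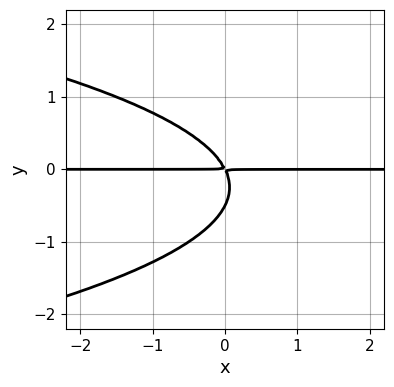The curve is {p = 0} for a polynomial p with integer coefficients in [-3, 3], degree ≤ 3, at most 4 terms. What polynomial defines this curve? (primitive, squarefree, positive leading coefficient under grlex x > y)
2*y^3 + 2*x*y + y^2

(a) deg p = 3.
(b) Reading off the gridlines: the visible x-axis segment lies entirely on the curve.
(c) Together with the visible shape, these determine p as stated.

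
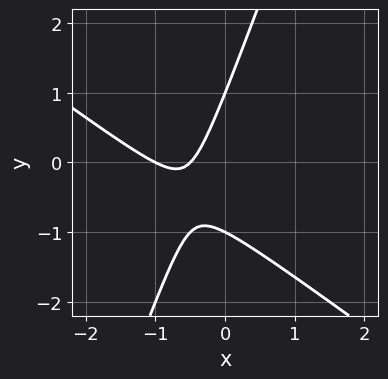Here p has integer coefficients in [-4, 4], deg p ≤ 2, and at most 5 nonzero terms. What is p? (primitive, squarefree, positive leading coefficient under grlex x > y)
1. deg p = 2. A generic line meets the curve in up to 2 points.
2. From the visible intercepts: the y-axis gridline crossings are at y ∈ {-1, 1}; it meets the x-axis at x = -1 (among the integer gridlines).
3. Assembling these constraints gives the stated polynomial.

2*x^2 + 2*x*y - y^2 + 3*x + 1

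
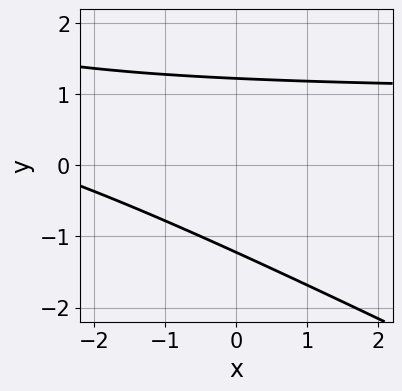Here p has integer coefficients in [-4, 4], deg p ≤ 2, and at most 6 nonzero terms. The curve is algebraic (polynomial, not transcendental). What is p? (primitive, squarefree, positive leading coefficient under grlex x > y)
x*y + 2*y^2 - x - 3

1. Degree: the shape is more complex than any degree-1 curve, so deg p = 2.
2. From the visible intercepts: the curve avoids every integer x-axis point in the box.
3. Solving for integer coefficients yields p as stated.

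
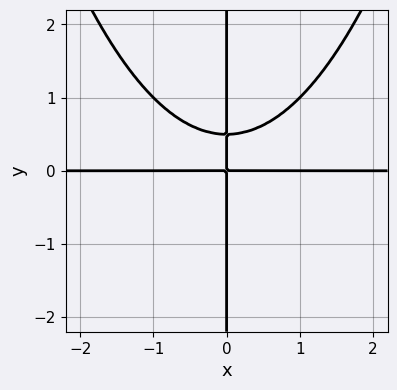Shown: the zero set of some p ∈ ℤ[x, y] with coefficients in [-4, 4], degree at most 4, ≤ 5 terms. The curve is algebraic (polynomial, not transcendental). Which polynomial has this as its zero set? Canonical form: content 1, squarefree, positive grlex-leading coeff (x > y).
First, deg p = 4.
Next, checking where it meets the axes: the visible x-axis segment lies entirely on the curve; every point of the y-axis in the box is on the curve.
Finally, solving for integer coefficients yields p as stated.

x^3*y - 2*x*y^2 + x*y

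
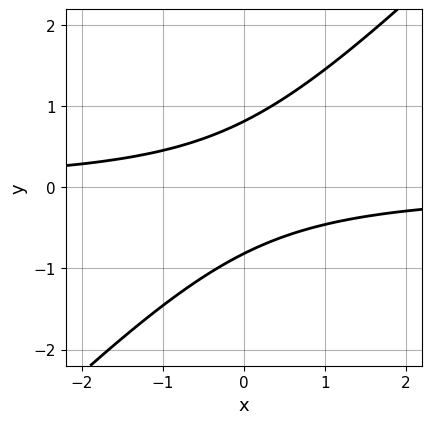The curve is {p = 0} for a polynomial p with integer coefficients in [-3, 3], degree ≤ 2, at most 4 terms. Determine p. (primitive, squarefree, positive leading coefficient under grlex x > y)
deg p = 2.
Against the integer gridlines: it misses every integer gridline on the x-axis.
The integer polynomial consistent with all of this is the stated p.

3*x*y - 3*y^2 + 2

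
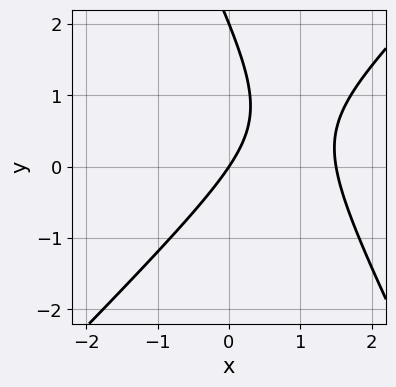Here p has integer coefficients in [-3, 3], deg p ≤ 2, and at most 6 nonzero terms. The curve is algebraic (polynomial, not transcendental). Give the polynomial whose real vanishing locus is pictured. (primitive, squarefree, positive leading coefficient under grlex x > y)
(a) The degree is 2 — no degree-1 curve has this shape.
(b) From the axis intercepts and sections: one x-axis crossing is at x = 0; among the integer gridlines, it crosses the y-axis at y ∈ {0, 2}.
(c) Assembling these constraints gives the stated polynomial.

2*x^2 - x*y - y^2 - 3*x + 2*y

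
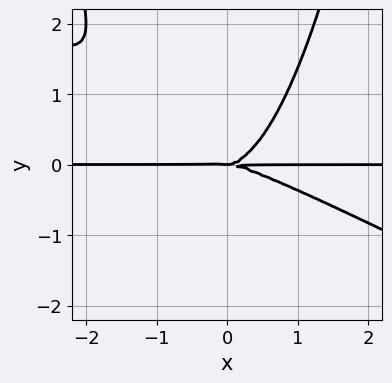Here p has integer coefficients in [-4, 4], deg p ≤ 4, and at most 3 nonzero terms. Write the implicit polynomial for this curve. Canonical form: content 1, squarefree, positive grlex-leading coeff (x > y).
x^3*y + 2*x^2*y^2 - 2*y^3

Degree: a generic line meets the curve in up to 4 points, so deg p = 4.
Observable constraints: every point of the x-axis in the box is on the curve; it crosses the y-axis at the gridline y = 0.
Assembling these constraints gives the stated polynomial.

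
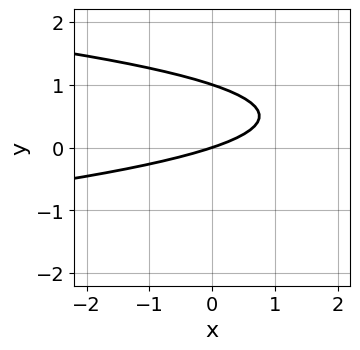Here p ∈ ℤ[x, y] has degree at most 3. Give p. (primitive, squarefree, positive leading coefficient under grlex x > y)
First, the degree is 2 — a generic line meets the curve in up to 2 points.
Next, from the visible intercepts: it meets the x-axis at x = 0 (among the integer gridlines); among the integer gridlines, it crosses the y-axis at y ∈ {0, 1}.
Finally, solving for integer coefficients yields p as stated.

3*y^2 + x - 3*y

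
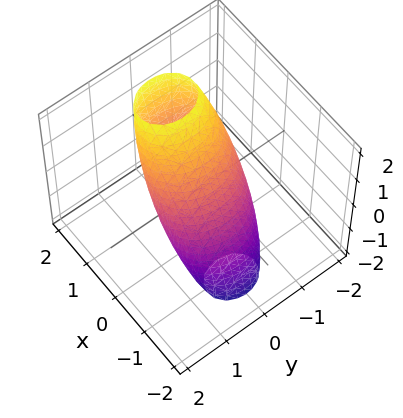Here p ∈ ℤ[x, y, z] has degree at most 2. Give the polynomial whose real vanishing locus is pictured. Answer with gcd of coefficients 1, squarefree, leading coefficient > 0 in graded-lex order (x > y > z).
The degree is 2 — the shape is more complex than any degree-1 surface.
Against the integer gridlines: the y-axis gridline crossings are at y ∈ {-1, 1}.
Assembling these constraints gives the stated polynomial.

3*x^2 - 3*x*z + 2*y^2 + z^2 - 2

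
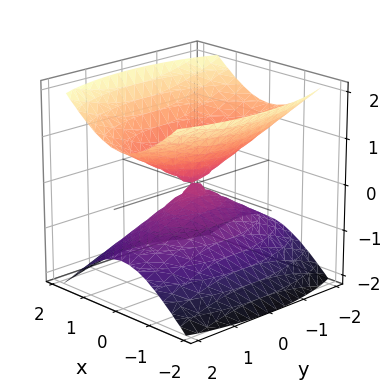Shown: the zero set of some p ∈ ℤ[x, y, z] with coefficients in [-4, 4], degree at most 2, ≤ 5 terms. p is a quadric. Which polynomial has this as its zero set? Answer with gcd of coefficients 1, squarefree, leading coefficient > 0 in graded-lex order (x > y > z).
(a) I count 2 distinct pieces. Treating them together as one polynomial.
(b) deg p = 2. Two nappes meeting at a single point; a quadric.
(c) Symmetries: it's symmetric under z → −z, forcing even powers of z; it's symmetric under x → −x, forcing even powers of x; the y ↦ −y reflection is a symmetry, so y appears only in even powers.
(d) Observable constraints: it meets the x-axis at x = 0 (among the integer gridlines); it meets the z-axis at z = 0 (among the integer gridlines); one y-axis crossing is at y = 0.
(e) Putting this together gives p.

3*x^2 + y^2 - 3*z^2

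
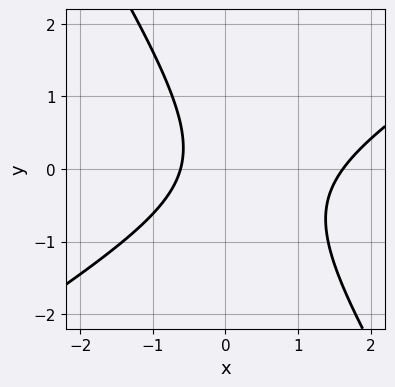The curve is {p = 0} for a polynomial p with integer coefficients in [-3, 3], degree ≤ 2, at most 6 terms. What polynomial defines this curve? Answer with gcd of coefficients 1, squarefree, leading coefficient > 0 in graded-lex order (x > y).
x^2 - x*y - y^2 - x - 1

deg p = 2.
Reading off the gridlines: no y-intercept at any integer in the box.
Solving for integer coefficients yields p as stated.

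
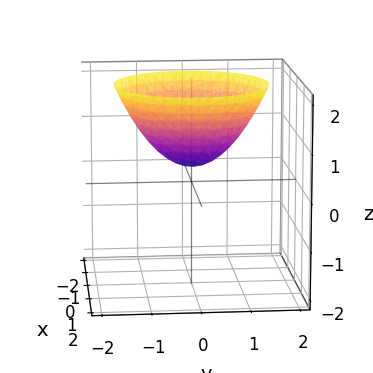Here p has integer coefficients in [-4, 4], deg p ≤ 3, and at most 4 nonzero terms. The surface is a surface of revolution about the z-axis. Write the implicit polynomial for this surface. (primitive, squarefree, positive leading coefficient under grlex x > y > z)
2*x^2 + 2*y^2 - 3*z + 1

First, deg p = 2. A generic line meets the surface in up to 2 points.
Next, by symmetry, the z-axis is an axis of rotation, so x and y enter only as x² + y².
Then, against the integer gridlines: it misses every integer gridline on the y-axis; a circular section at z = 1 has radius exactly 1.
Finally, together with the visible shape, these determine p as stated.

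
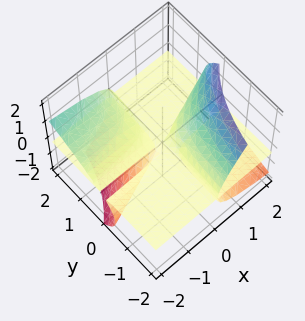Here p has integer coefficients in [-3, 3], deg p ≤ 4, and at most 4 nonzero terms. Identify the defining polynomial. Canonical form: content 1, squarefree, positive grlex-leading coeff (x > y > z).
x*y*z - x*z^2 + z^3

(a) The picture has 2 separate pieces.
(b) deg p = 3.
(c) Against the integer gridlines: the visible y-axis segment lies entirely on the surface; every point of the x-axis in the box is on the surface; it crosses the z-axis at the gridline z = 0.
(d) Putting this together gives p.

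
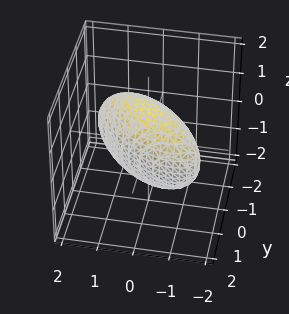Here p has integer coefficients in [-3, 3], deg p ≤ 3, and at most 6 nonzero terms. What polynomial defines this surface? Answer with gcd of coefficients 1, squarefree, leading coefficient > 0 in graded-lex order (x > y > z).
First, degree: the shape is more complex than any degree-1 surface, so deg p = 2.
Then, from the visible intercepts: the y-axis gridline crossings are at y ∈ {-1, 1}.
Finally, solving for integer coefficients yields p as stated.

2*x^2 + 3*x*y + 3*y^2 + 2*z^2 - 3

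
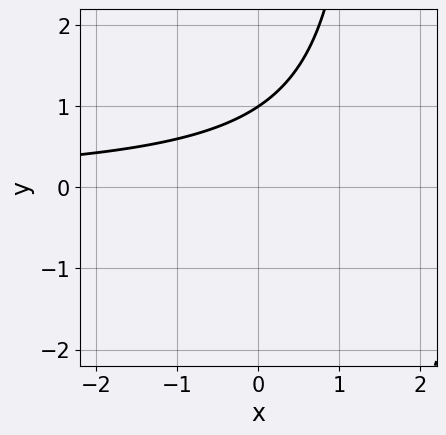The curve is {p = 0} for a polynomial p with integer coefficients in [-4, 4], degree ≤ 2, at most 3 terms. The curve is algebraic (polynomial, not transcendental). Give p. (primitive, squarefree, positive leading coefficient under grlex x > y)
2*x*y - 3*y + 3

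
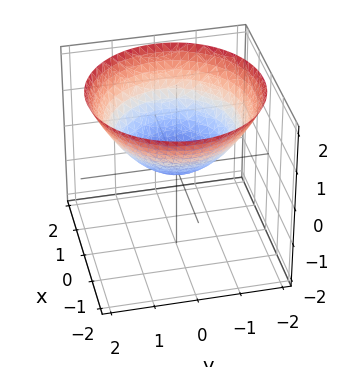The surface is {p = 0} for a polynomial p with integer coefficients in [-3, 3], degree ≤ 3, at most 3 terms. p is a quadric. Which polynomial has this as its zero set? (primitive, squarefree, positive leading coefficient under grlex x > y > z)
(a) Degree: a single bowl opening along one axis; a quadric, so deg p = 2.
(b) Symmetries: the surface is invariant under rotation about z: p = q(x² + y², z).
(c) Checking where it meets the axes: it crosses the y-axis at the gridline y = 0; it crosses the z-axis at the gridline z = 0; a circular section at z = 1 has radius between 1 and 2.
(d) These observations pin down the coefficients.

x^2 + y^2 - 2*z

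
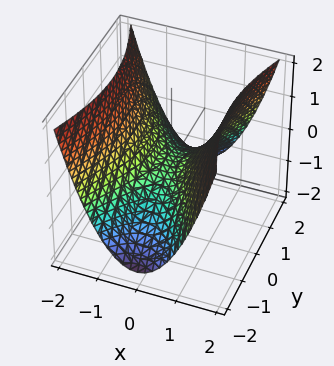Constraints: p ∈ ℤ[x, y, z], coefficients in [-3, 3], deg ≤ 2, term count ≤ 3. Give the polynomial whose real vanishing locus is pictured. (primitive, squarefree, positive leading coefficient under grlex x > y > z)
3*x^2 - y^2 - 3*z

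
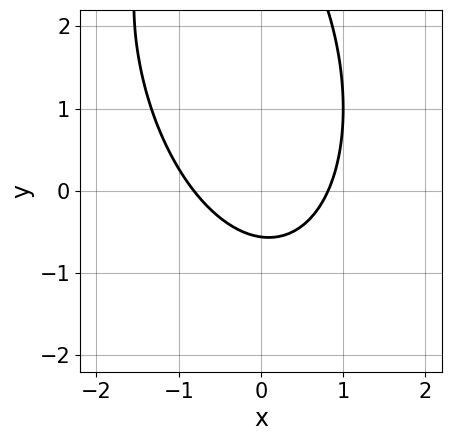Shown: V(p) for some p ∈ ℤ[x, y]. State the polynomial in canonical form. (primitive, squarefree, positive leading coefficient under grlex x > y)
3*x^2 + x*y + y^2 - 3*y - 2

(a) The degree is 2 — no degree-1 curve has this shape.
(b) Solving for integer coefficients yields p as stated.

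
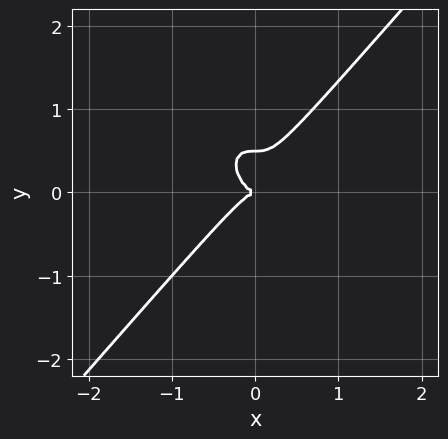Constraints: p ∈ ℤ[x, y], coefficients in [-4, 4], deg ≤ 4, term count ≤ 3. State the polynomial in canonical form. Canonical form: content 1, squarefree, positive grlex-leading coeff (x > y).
Degree: a generic line meets the curve in up to 3 points, so deg p = 3.
From the axis intercepts and sections: one x-axis crossing is at x = 0; one y-axis crossing is at y = 0.
Fitting integer coefficients to these (and the overall shape) gives p.

3*x^3 - 2*y^3 + y^2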